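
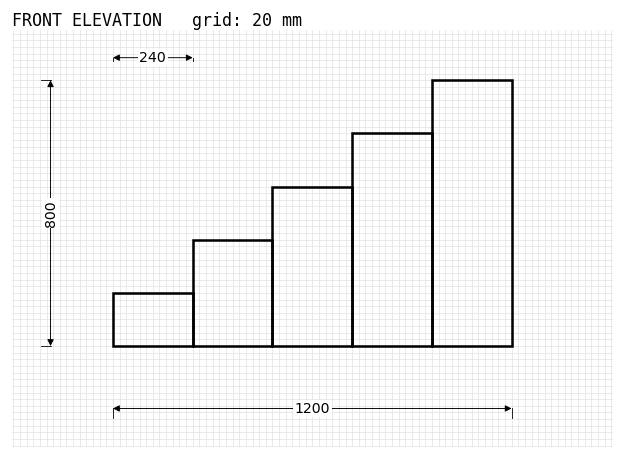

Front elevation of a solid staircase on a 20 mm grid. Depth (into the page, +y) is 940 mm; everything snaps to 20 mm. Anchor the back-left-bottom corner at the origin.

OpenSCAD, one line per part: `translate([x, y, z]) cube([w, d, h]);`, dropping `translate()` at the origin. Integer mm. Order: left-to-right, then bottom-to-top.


cube([240, 940, 160]);
translate([240, 0, 0]) cube([240, 940, 320]);
translate([480, 0, 0]) cube([240, 940, 480]);
translate([720, 0, 0]) cube([240, 940, 640]);
translate([960, 0, 0]) cube([240, 940, 800]);


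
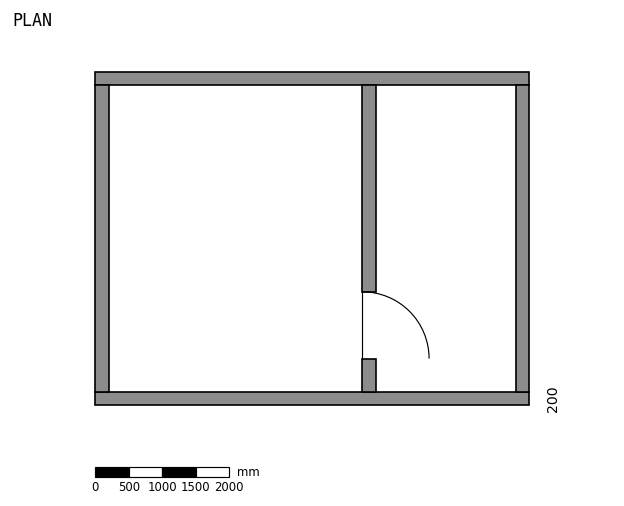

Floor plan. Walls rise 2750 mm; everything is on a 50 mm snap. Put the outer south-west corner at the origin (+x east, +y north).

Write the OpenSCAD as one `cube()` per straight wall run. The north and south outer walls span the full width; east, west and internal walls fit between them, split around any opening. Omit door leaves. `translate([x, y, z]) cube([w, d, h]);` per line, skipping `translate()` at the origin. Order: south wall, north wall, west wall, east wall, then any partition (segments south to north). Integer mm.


cube([6500, 200, 2750]);
translate([0, 4800, 0]) cube([6500, 200, 2750]);
translate([0, 200, 0]) cube([200, 4600, 2750]);
translate([6300, 200, 0]) cube([200, 4600, 2750]);
translate([4000, 200, 0]) cube([200, 500, 2750]);
translate([4000, 1700, 0]) cube([200, 3100, 2750]);


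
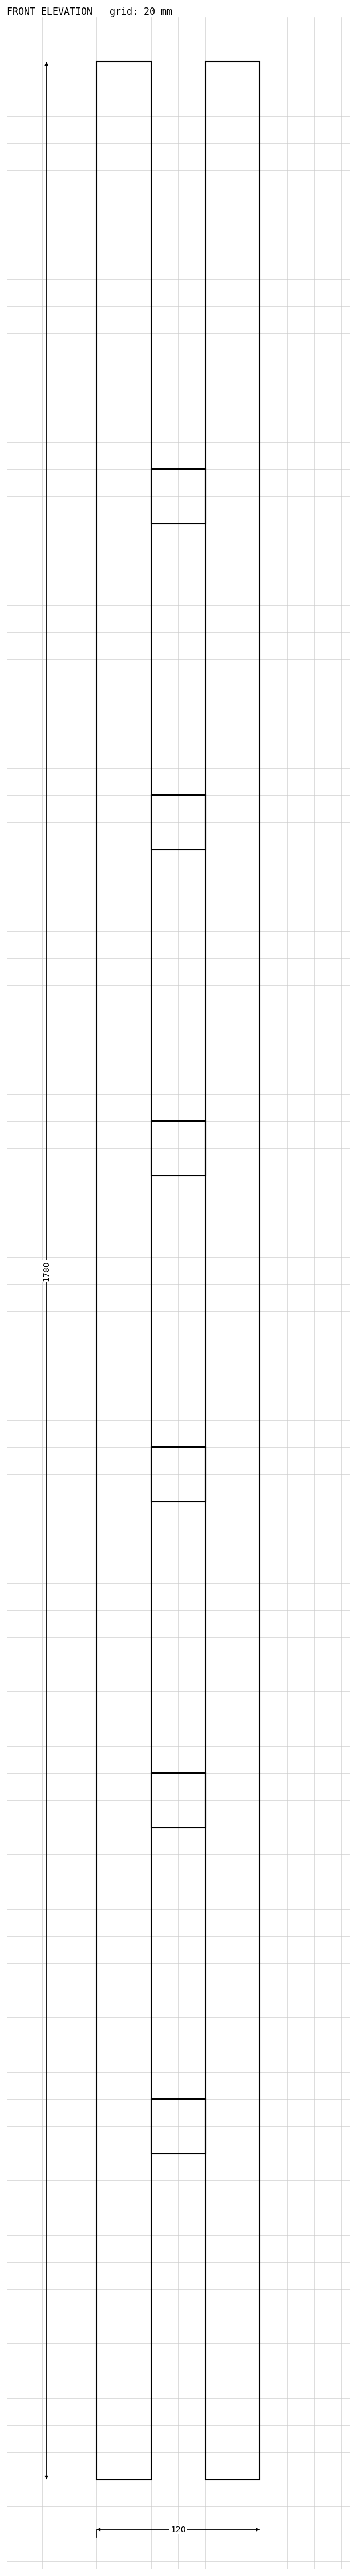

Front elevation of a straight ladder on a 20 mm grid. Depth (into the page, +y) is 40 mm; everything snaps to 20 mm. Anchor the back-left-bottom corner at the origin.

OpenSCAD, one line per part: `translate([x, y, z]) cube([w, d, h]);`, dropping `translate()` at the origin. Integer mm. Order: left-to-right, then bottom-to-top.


cube([40, 40, 1780]);
translate([40, 0, 240]) cube([40, 40, 40]);
translate([40, 0, 480]) cube([40, 40, 40]);
translate([40, 0, 720]) cube([40, 40, 40]);
translate([40, 0, 960]) cube([40, 40, 40]);
translate([40, 0, 1200]) cube([40, 40, 40]);
translate([40, 0, 1440]) cube([40, 40, 40]);
translate([80, 0, 0]) cube([40, 40, 1780]);


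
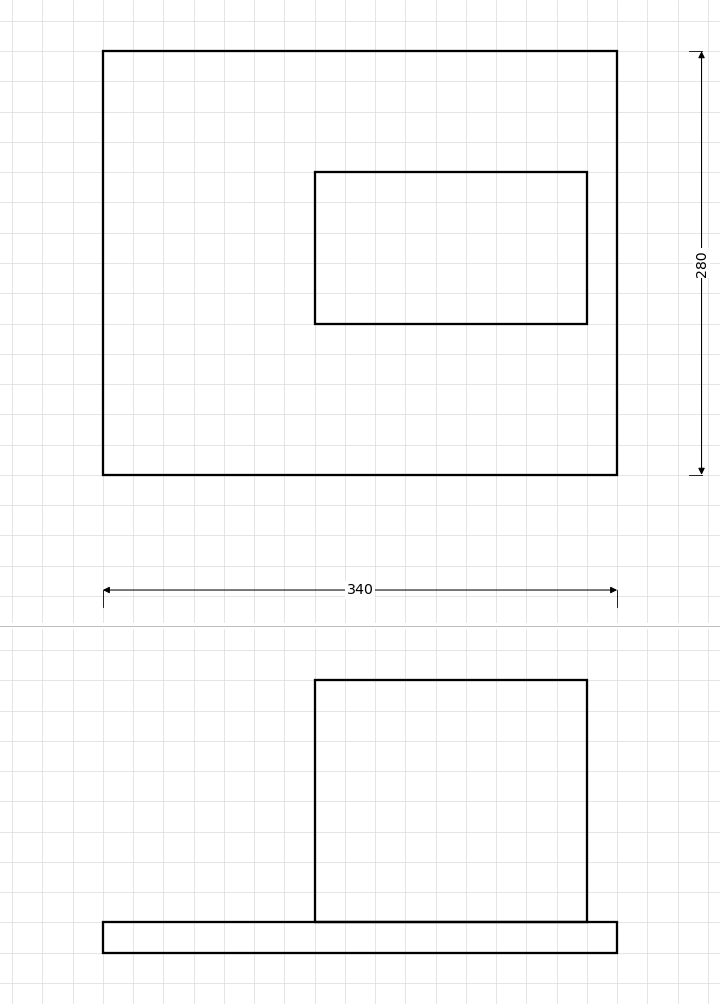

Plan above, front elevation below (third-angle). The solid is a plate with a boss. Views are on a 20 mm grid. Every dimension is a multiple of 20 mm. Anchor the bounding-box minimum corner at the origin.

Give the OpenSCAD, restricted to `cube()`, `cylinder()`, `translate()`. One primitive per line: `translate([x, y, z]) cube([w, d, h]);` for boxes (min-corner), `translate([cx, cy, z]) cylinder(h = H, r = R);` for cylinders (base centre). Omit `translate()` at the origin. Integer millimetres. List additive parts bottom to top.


cube([340, 280, 20]);
translate([140, 100, 20]) cube([180, 100, 160]);


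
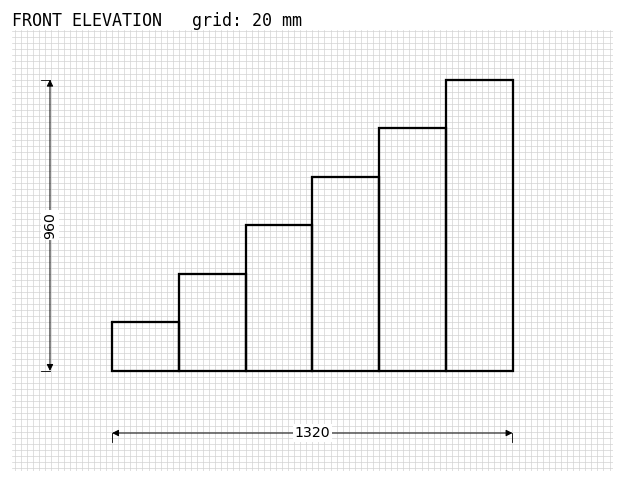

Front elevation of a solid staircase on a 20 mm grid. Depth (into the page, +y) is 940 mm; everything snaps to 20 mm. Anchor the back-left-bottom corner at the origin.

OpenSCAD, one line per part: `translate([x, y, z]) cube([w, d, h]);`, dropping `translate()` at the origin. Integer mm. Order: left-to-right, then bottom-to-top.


cube([220, 940, 160]);
translate([220, 0, 0]) cube([220, 940, 320]);
translate([440, 0, 0]) cube([220, 940, 480]);
translate([660, 0, 0]) cube([220, 940, 640]);
translate([880, 0, 0]) cube([220, 940, 800]);
translate([1100, 0, 0]) cube([220, 940, 960]);


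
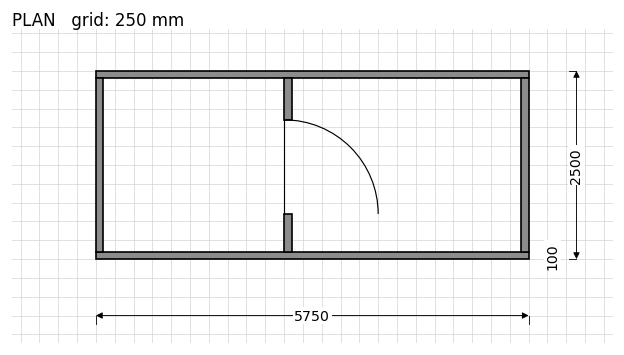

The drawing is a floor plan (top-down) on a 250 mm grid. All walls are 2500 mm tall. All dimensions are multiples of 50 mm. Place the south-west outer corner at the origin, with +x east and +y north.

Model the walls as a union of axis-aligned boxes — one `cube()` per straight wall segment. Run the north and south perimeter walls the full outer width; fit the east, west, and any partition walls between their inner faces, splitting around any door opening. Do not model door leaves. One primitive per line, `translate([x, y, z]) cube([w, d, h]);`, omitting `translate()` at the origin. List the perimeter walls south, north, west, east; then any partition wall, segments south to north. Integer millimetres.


cube([5750, 100, 2500]);
translate([0, 2400, 0]) cube([5750, 100, 2500]);
translate([0, 100, 0]) cube([100, 2300, 2500]);
translate([5650, 100, 0]) cube([100, 2300, 2500]);
translate([2500, 100, 0]) cube([100, 500, 2500]);
translate([2500, 1850, 0]) cube([100, 550, 2500]);


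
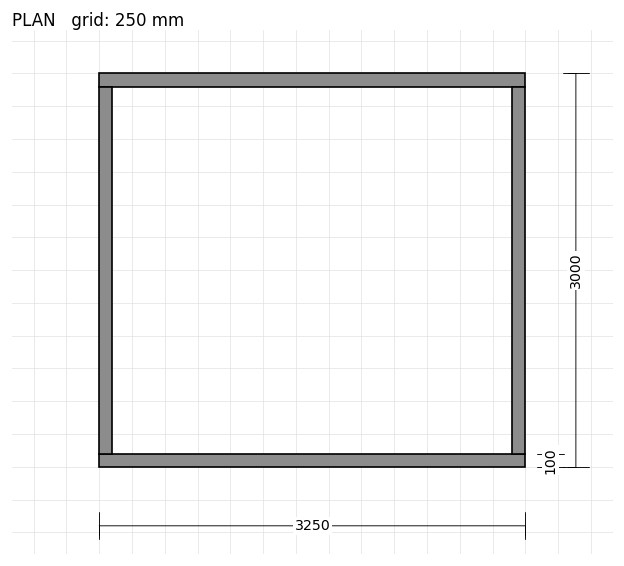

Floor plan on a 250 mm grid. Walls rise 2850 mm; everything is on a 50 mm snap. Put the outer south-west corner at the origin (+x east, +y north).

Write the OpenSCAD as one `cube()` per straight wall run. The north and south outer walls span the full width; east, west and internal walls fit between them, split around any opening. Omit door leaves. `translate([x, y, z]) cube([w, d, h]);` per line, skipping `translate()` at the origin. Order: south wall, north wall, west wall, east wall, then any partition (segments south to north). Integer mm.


cube([3250, 100, 2850]);
translate([0, 2900, 0]) cube([3250, 100, 2850]);
translate([0, 100, 0]) cube([100, 2800, 2850]);
translate([3150, 100, 0]) cube([100, 2800, 2850]);


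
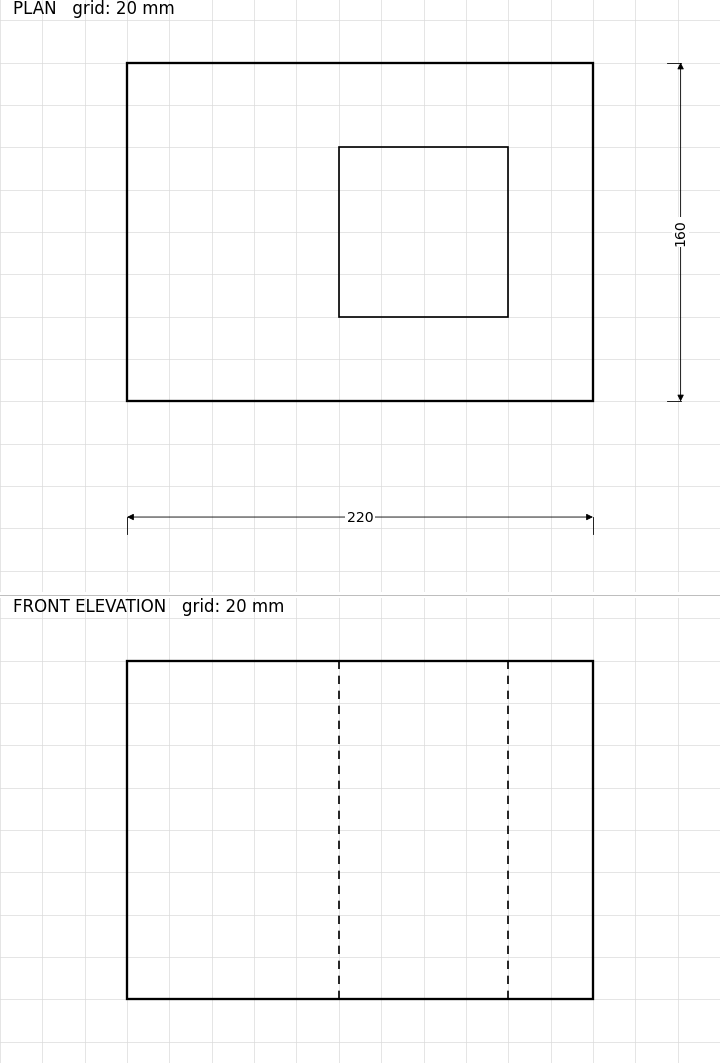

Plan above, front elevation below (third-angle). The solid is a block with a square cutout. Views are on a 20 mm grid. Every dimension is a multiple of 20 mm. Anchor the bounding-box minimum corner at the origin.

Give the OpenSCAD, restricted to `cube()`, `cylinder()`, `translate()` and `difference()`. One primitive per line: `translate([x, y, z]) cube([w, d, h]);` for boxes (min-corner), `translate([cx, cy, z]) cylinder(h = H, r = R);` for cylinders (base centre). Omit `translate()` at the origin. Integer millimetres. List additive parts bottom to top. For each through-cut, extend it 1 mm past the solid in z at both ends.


difference() {
  cube([220, 160, 160]);
  translate([100, 40, -1]) cube([80, 80, 162]);
}


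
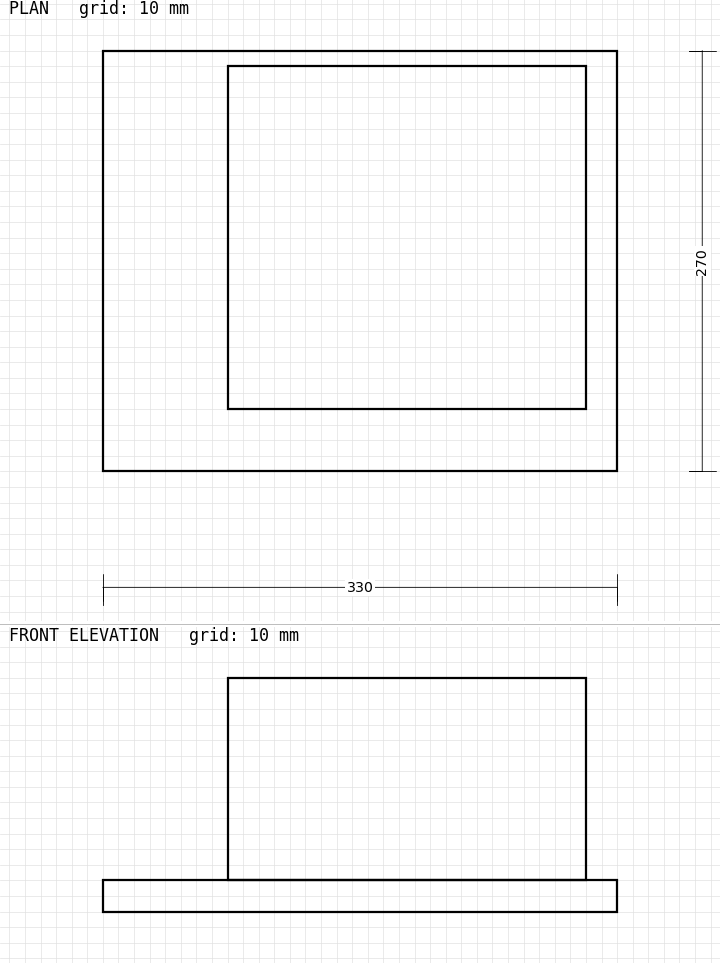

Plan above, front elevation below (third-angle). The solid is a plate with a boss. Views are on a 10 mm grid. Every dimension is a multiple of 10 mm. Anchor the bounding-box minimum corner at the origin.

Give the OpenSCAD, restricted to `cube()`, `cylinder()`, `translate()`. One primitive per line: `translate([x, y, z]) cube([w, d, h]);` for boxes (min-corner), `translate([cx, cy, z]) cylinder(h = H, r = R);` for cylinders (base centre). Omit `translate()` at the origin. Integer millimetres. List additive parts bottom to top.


cube([330, 270, 20]);
translate([80, 40, 20]) cube([230, 220, 130]);


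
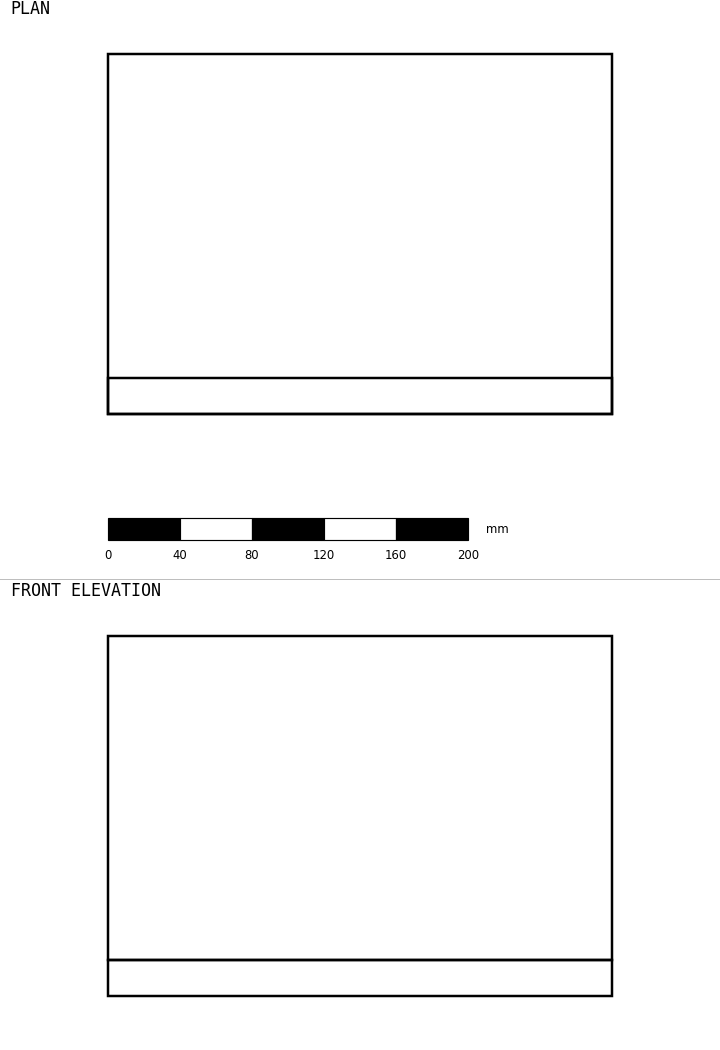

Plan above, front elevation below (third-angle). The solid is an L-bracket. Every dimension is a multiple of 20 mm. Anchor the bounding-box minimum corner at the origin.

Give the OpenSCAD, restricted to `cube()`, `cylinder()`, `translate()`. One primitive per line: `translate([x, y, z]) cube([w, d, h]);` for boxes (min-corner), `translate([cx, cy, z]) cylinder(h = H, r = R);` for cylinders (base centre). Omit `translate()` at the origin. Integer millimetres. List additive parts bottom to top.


cube([280, 200, 20]);
translate([0, 0, 20]) cube([280, 20, 180]);


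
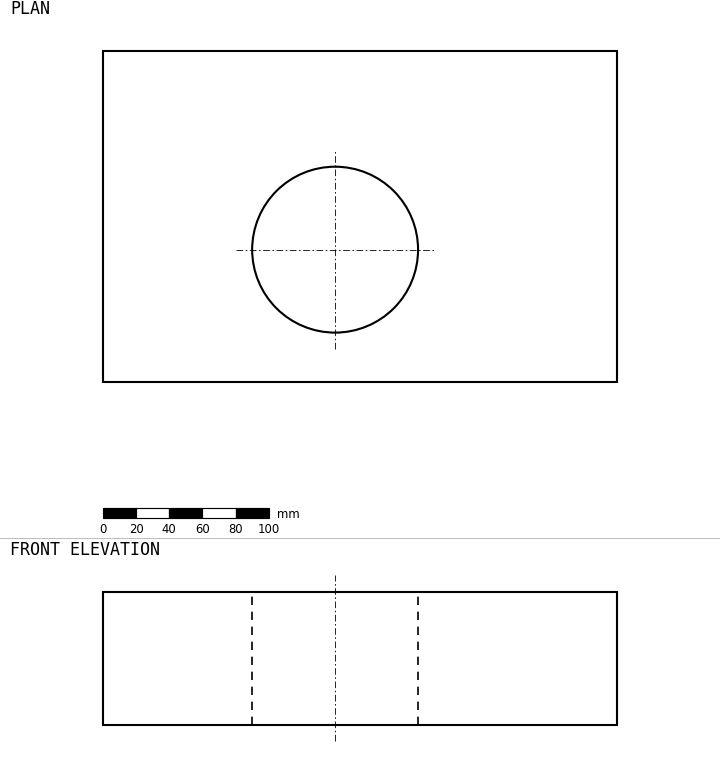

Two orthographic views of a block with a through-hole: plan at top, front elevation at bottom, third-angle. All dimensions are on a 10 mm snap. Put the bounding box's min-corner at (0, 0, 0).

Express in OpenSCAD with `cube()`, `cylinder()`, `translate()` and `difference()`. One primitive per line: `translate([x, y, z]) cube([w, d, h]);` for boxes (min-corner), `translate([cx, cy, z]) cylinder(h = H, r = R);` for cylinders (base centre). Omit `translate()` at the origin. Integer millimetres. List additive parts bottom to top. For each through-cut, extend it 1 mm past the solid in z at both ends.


difference() {
  cube([310, 200, 80]);
  translate([140, 80, -1]) cylinder(h = 82, r = 50);
}


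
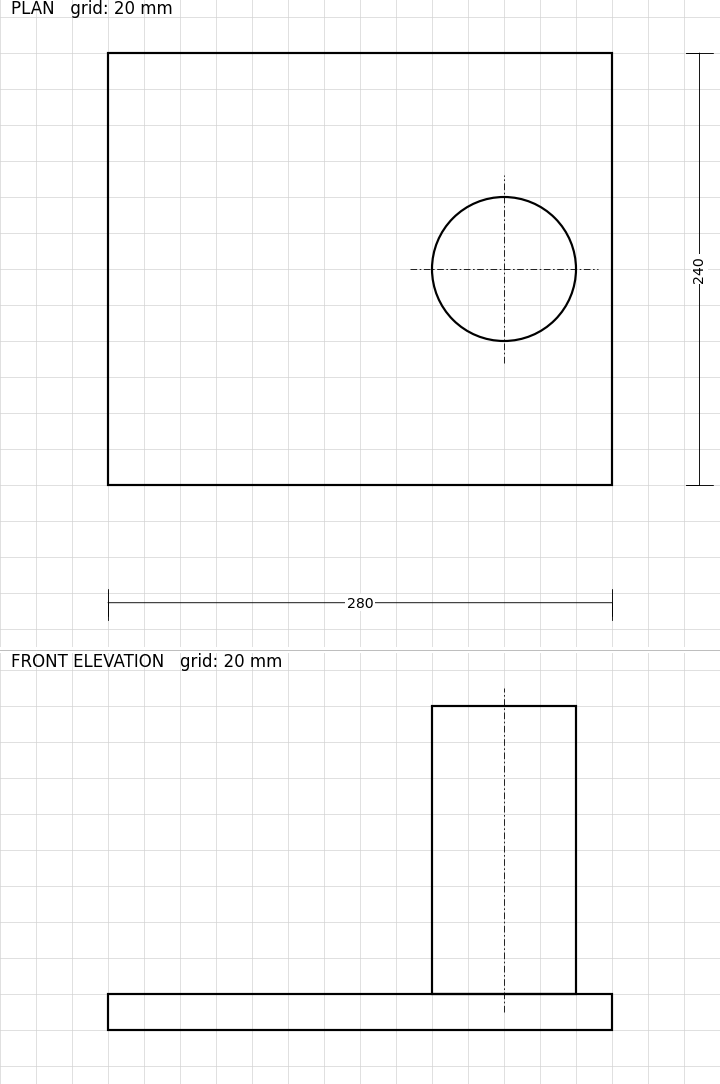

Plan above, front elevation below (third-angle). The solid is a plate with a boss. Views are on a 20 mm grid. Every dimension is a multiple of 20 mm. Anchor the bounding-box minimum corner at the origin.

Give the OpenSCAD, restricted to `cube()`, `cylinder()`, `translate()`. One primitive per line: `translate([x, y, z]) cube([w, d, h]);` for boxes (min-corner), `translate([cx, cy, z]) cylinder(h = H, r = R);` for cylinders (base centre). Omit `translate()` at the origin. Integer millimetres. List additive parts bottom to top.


cube([280, 240, 20]);
translate([220, 120, 20]) cylinder(h = 160, r = 40);


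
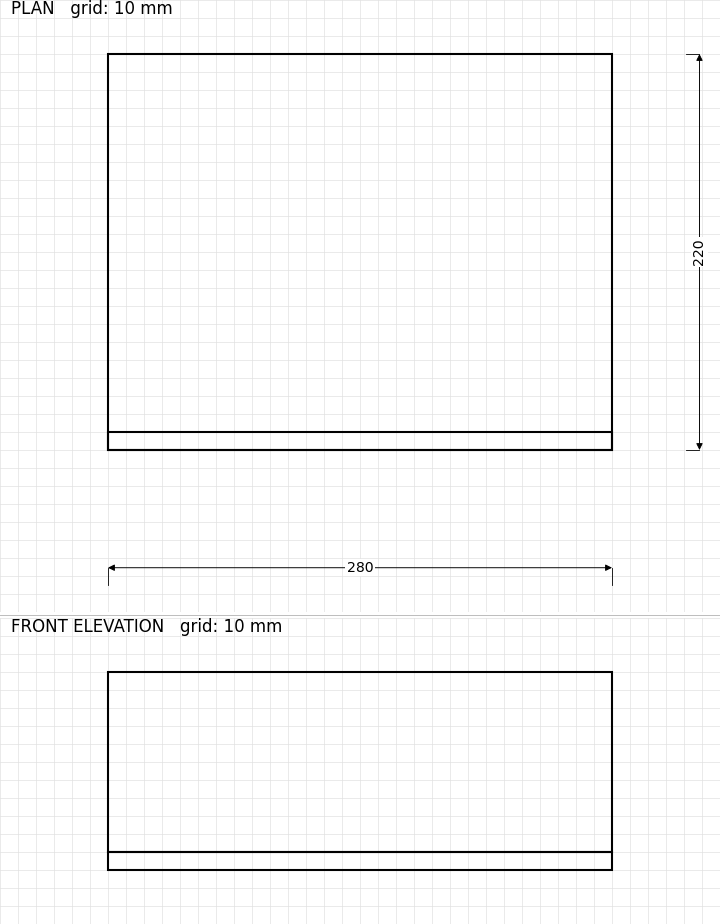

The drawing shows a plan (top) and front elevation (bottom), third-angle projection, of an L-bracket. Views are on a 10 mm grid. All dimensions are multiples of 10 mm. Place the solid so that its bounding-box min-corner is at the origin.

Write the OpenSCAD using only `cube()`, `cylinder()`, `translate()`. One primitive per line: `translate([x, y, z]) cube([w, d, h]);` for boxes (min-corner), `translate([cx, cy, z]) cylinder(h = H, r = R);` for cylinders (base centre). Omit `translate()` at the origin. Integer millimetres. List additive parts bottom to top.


cube([280, 220, 10]);
translate([0, 0, 10]) cube([280, 10, 100]);


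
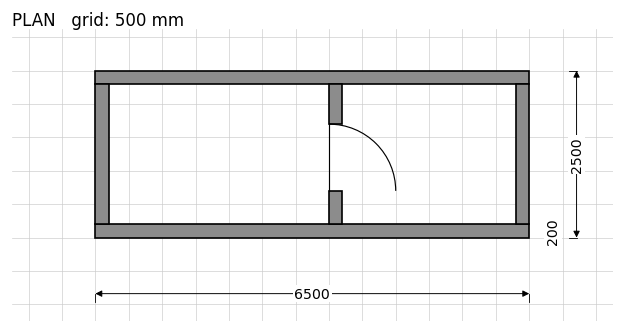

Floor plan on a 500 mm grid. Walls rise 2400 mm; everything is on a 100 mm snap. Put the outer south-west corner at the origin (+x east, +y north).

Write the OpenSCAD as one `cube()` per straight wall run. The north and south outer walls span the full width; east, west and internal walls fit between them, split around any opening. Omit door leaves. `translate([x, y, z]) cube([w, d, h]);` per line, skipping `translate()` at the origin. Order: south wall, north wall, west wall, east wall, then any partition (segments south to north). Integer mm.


cube([6500, 200, 2400]);
translate([0, 2300, 0]) cube([6500, 200, 2400]);
translate([0, 200, 0]) cube([200, 2100, 2400]);
translate([6300, 200, 0]) cube([200, 2100, 2400]);
translate([3500, 200, 0]) cube([200, 500, 2400]);
translate([3500, 1700, 0]) cube([200, 600, 2400]);


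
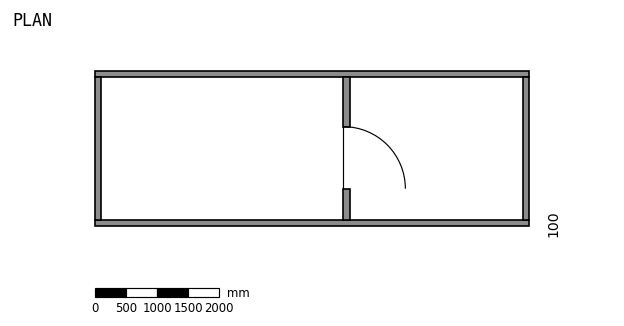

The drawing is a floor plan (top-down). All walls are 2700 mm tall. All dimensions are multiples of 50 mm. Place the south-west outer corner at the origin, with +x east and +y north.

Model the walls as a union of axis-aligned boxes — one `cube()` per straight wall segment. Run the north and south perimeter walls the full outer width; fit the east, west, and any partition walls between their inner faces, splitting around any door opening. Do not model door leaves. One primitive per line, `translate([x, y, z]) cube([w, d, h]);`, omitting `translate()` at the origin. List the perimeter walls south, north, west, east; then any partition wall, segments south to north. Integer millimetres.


cube([7000, 100, 2700]);
translate([0, 2400, 0]) cube([7000, 100, 2700]);
translate([0, 100, 0]) cube([100, 2300, 2700]);
translate([6900, 100, 0]) cube([100, 2300, 2700]);
translate([4000, 100, 0]) cube([100, 500, 2700]);
translate([4000, 1600, 0]) cube([100, 800, 2700]);


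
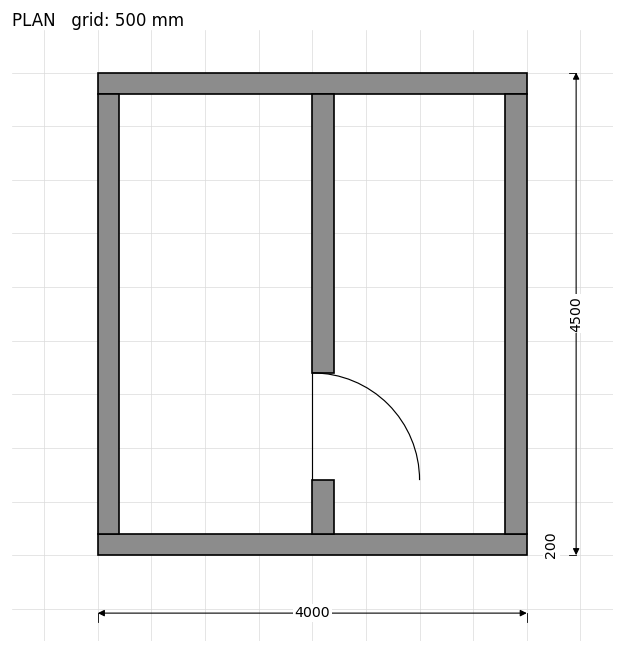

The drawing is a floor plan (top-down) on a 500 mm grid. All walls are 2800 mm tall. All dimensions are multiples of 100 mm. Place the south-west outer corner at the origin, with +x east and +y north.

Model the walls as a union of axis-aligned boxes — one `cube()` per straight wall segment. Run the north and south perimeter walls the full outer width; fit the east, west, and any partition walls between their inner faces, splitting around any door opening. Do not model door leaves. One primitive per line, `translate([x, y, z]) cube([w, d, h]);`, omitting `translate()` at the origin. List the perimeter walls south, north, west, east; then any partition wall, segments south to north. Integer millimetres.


cube([4000, 200, 2800]);
translate([0, 4300, 0]) cube([4000, 200, 2800]);
translate([0, 200, 0]) cube([200, 4100, 2800]);
translate([3800, 200, 0]) cube([200, 4100, 2800]);
translate([2000, 200, 0]) cube([200, 500, 2800]);
translate([2000, 1700, 0]) cube([200, 2600, 2800]);


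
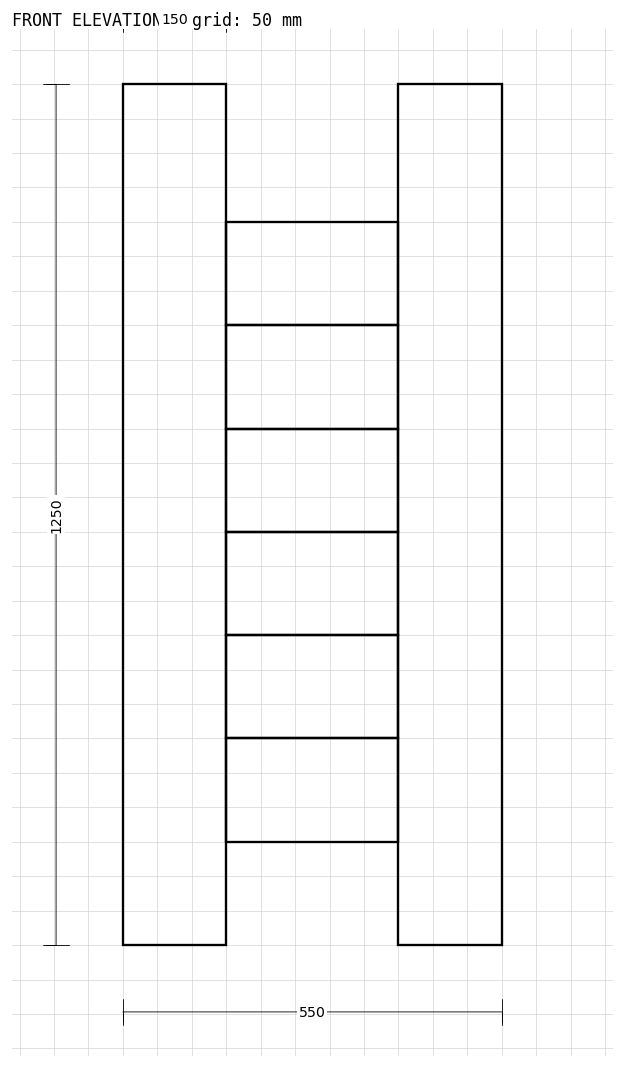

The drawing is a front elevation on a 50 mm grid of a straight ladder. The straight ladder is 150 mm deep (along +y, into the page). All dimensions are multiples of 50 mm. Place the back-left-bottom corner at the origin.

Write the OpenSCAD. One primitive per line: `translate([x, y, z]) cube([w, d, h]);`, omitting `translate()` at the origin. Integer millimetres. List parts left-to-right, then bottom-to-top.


cube([150, 150, 1250]);
translate([150, 0, 150]) cube([250, 150, 150]);
translate([150, 0, 300]) cube([250, 150, 150]);
translate([150, 0, 450]) cube([250, 150, 150]);
translate([150, 0, 600]) cube([250, 150, 150]);
translate([150, 0, 750]) cube([250, 150, 150]);
translate([150, 0, 900]) cube([250, 150, 150]);
translate([400, 0, 0]) cube([150, 150, 1250]);


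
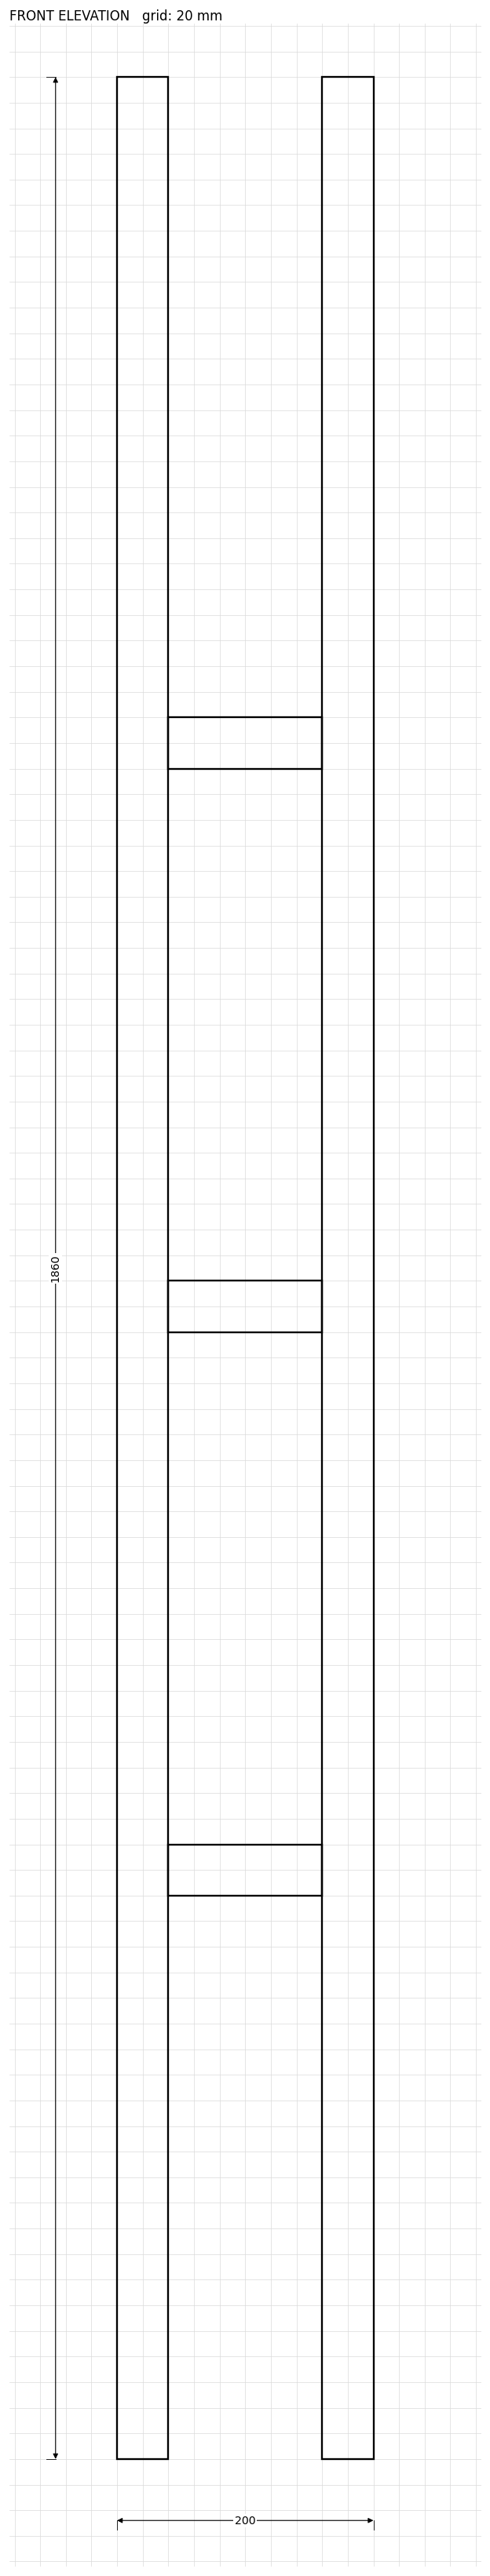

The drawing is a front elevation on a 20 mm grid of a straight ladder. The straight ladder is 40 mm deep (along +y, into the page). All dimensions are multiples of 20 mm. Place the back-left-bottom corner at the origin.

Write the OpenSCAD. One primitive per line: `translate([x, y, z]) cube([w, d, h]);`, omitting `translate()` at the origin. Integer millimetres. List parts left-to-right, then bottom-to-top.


cube([40, 40, 1860]);
translate([40, 0, 440]) cube([120, 40, 40]);
translate([40, 0, 880]) cube([120, 40, 40]);
translate([40, 0, 1320]) cube([120, 40, 40]);
translate([160, 0, 0]) cube([40, 40, 1860]);


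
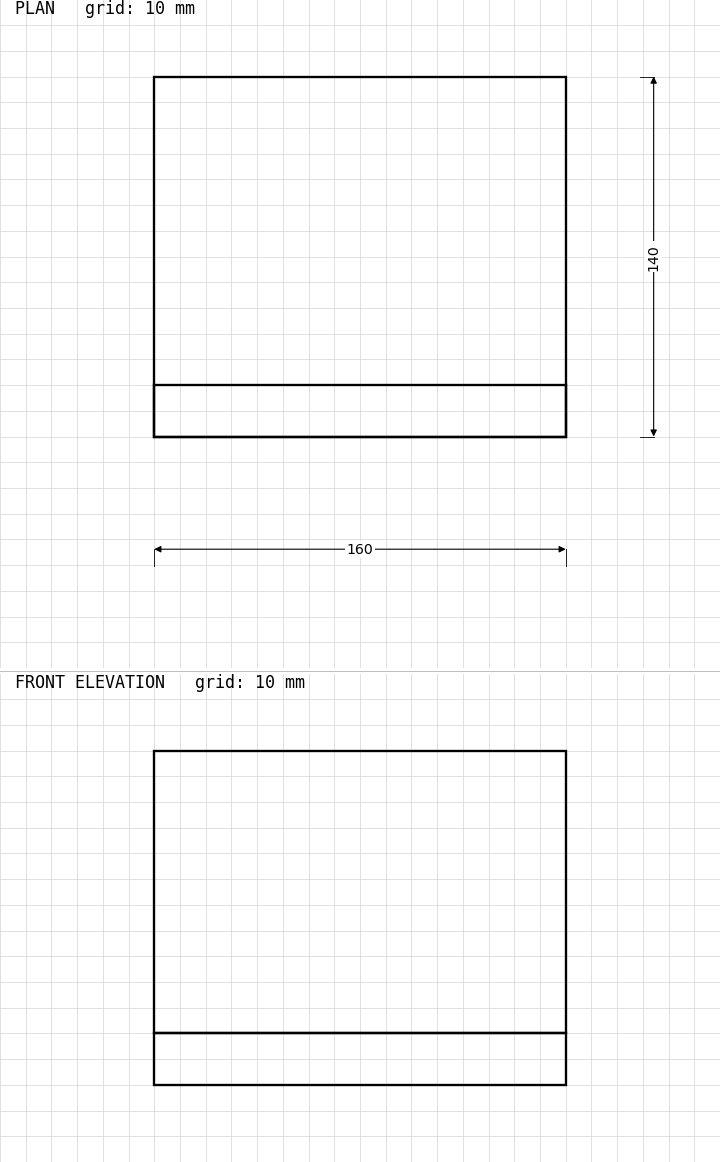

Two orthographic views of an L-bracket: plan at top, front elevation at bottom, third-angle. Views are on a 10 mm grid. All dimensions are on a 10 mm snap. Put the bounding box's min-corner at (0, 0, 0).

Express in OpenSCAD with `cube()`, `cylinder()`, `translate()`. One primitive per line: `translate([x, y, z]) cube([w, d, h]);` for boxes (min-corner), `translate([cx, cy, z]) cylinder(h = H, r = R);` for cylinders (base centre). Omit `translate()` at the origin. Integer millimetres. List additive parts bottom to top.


cube([160, 140, 20]);
translate([0, 0, 20]) cube([160, 20, 110]);


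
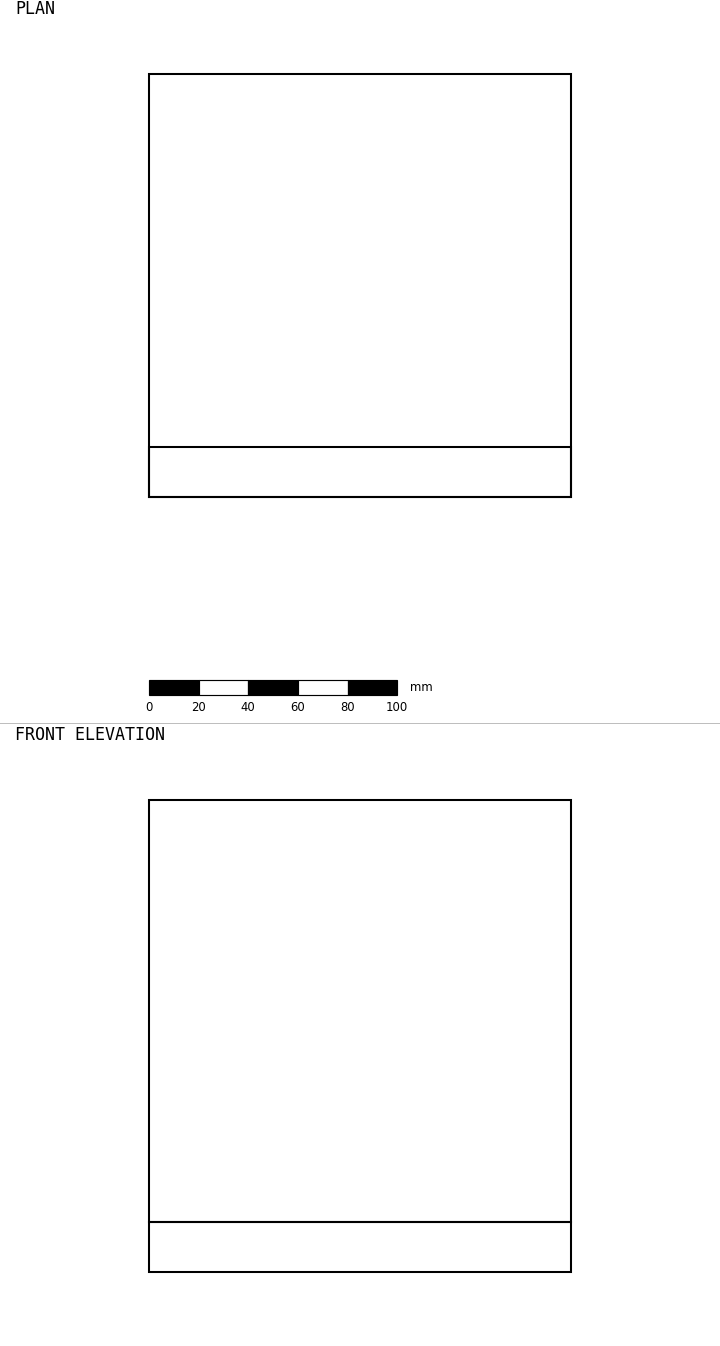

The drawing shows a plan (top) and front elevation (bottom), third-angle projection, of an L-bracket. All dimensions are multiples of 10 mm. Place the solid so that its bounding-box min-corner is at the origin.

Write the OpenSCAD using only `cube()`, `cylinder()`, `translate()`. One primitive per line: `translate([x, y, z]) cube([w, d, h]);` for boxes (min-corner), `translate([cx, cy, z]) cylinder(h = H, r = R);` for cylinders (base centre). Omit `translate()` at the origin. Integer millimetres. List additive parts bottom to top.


cube([170, 170, 20]);
translate([0, 0, 20]) cube([170, 20, 170]);


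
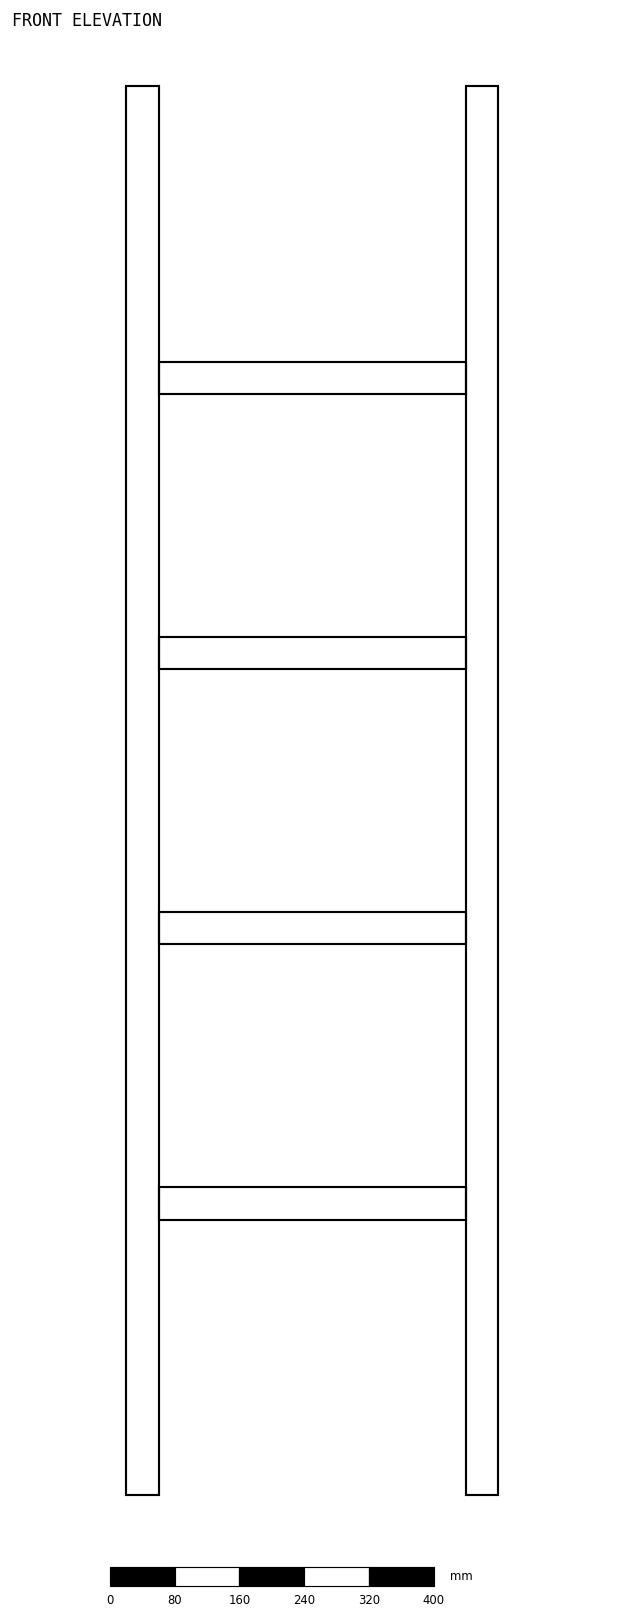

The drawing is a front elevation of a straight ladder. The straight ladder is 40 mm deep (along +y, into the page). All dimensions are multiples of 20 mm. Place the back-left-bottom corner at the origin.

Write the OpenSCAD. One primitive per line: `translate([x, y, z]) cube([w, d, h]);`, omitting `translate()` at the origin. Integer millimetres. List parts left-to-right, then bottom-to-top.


cube([40, 40, 1740]);
translate([40, 0, 340]) cube([380, 40, 40]);
translate([40, 0, 680]) cube([380, 40, 40]);
translate([40, 0, 1020]) cube([380, 40, 40]);
translate([40, 0, 1360]) cube([380, 40, 40]);
translate([420, 0, 0]) cube([40, 40, 1740]);


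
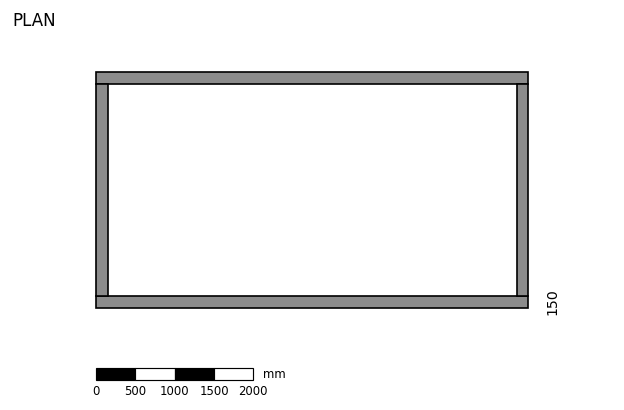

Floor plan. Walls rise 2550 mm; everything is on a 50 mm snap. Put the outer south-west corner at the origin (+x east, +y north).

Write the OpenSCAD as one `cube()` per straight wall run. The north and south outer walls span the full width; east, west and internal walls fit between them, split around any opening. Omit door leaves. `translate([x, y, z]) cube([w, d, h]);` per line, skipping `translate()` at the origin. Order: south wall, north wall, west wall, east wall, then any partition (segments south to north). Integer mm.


cube([5500, 150, 2550]);
translate([0, 2850, 0]) cube([5500, 150, 2550]);
translate([0, 150, 0]) cube([150, 2700, 2550]);
translate([5350, 150, 0]) cube([150, 2700, 2550]);


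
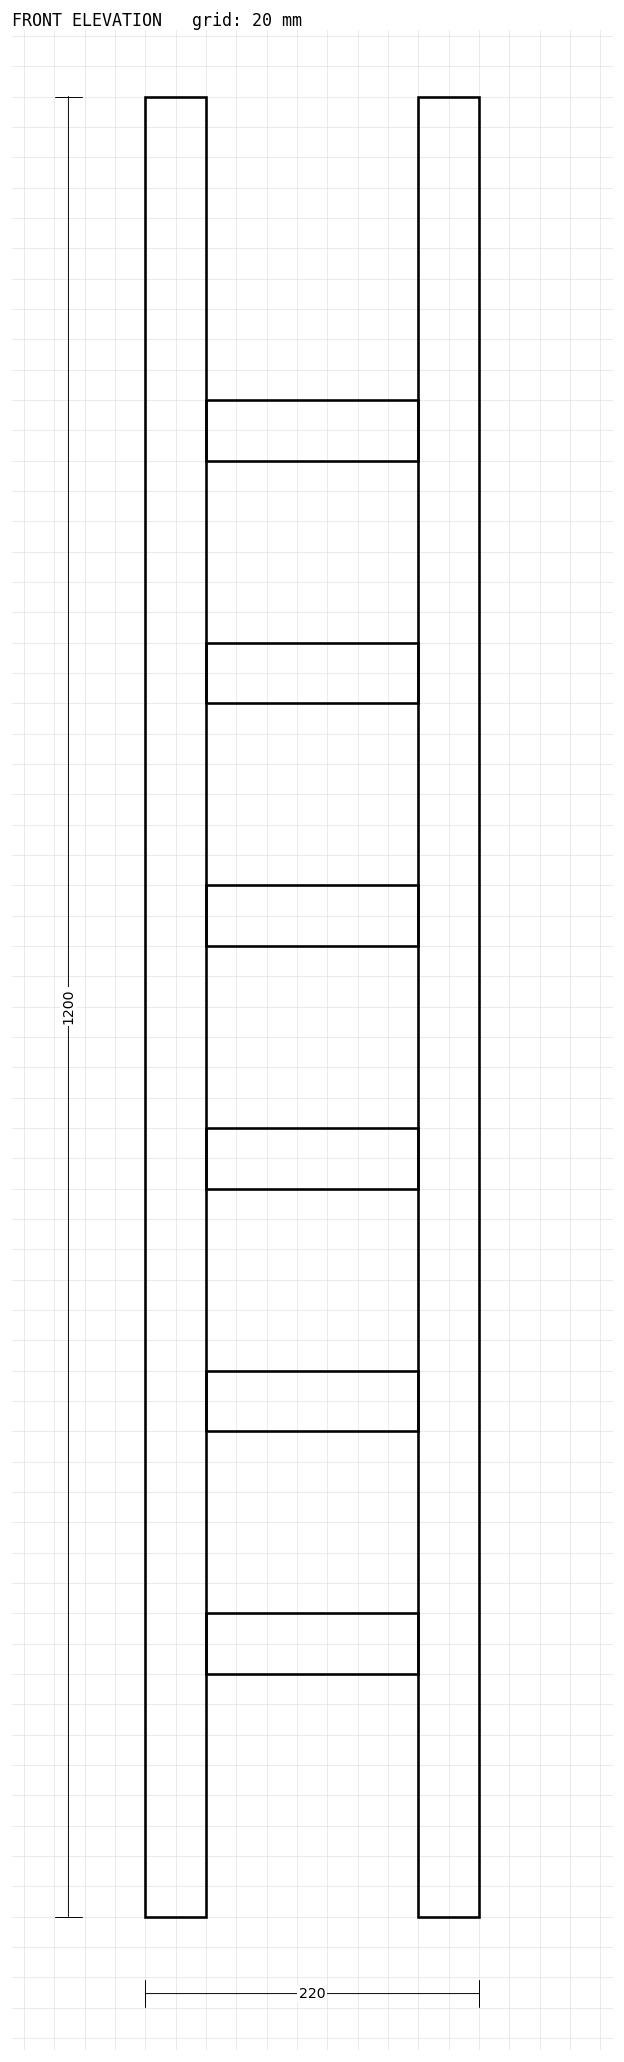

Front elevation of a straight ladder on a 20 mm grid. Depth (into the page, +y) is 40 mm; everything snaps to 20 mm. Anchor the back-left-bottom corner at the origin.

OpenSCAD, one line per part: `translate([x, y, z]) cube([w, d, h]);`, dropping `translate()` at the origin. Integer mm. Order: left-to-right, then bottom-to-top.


cube([40, 40, 1200]);
translate([40, 0, 160]) cube([140, 40, 40]);
translate([40, 0, 320]) cube([140, 40, 40]);
translate([40, 0, 480]) cube([140, 40, 40]);
translate([40, 0, 640]) cube([140, 40, 40]);
translate([40, 0, 800]) cube([140, 40, 40]);
translate([40, 0, 960]) cube([140, 40, 40]);
translate([180, 0, 0]) cube([40, 40, 1200]);


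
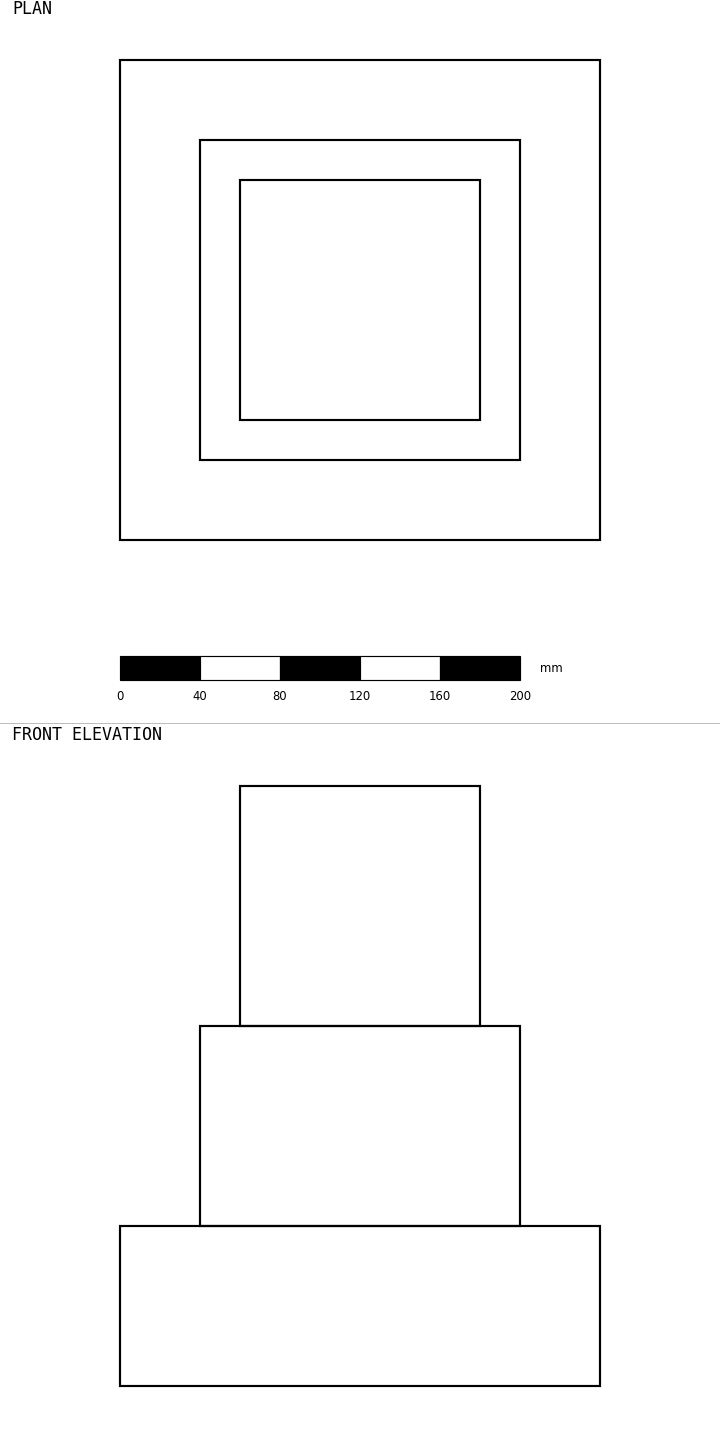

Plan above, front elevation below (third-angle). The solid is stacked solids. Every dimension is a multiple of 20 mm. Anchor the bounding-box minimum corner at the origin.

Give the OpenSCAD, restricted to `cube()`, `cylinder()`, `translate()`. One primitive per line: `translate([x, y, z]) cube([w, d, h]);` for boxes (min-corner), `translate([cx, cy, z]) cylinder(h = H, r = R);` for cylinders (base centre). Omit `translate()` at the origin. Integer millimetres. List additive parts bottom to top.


cube([240, 240, 80]);
translate([40, 40, 80]) cube([160, 160, 100]);
translate([60, 60, 180]) cube([120, 120, 120]);


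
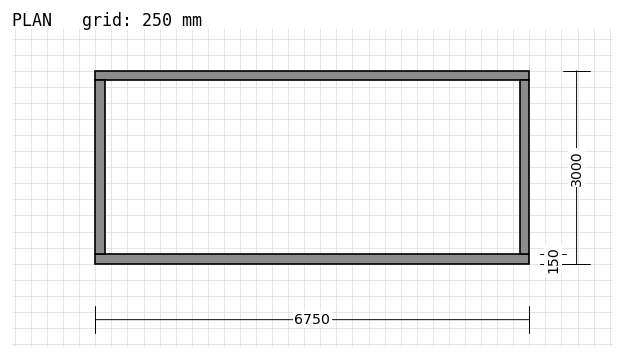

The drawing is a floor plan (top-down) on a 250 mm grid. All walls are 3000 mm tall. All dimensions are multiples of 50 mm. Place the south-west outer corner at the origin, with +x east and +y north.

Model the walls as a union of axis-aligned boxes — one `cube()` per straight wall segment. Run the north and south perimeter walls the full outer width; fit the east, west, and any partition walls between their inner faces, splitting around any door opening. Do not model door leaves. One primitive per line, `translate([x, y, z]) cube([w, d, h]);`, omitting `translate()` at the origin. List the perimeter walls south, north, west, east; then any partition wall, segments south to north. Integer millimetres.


cube([6750, 150, 3000]);
translate([0, 2850, 0]) cube([6750, 150, 3000]);
translate([0, 150, 0]) cube([150, 2700, 3000]);
translate([6600, 150, 0]) cube([150, 2700, 3000]);


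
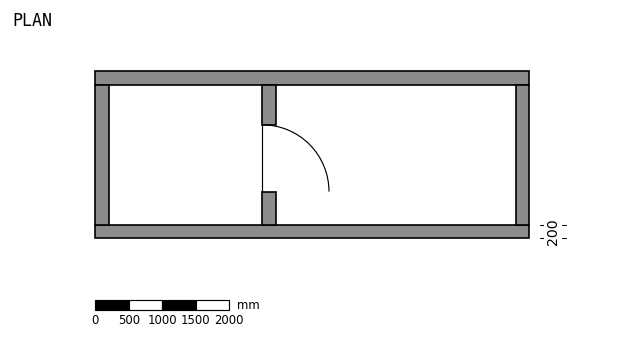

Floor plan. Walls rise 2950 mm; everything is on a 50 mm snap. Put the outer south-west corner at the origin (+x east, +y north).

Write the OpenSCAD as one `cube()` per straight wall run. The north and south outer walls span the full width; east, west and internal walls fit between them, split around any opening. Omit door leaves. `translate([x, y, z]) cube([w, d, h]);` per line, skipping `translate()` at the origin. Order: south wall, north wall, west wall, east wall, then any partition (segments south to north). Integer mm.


cube([6500, 200, 2950]);
translate([0, 2300, 0]) cube([6500, 200, 2950]);
translate([0, 200, 0]) cube([200, 2100, 2950]);
translate([6300, 200, 0]) cube([200, 2100, 2950]);
translate([2500, 200, 0]) cube([200, 500, 2950]);
translate([2500, 1700, 0]) cube([200, 600, 2950]);


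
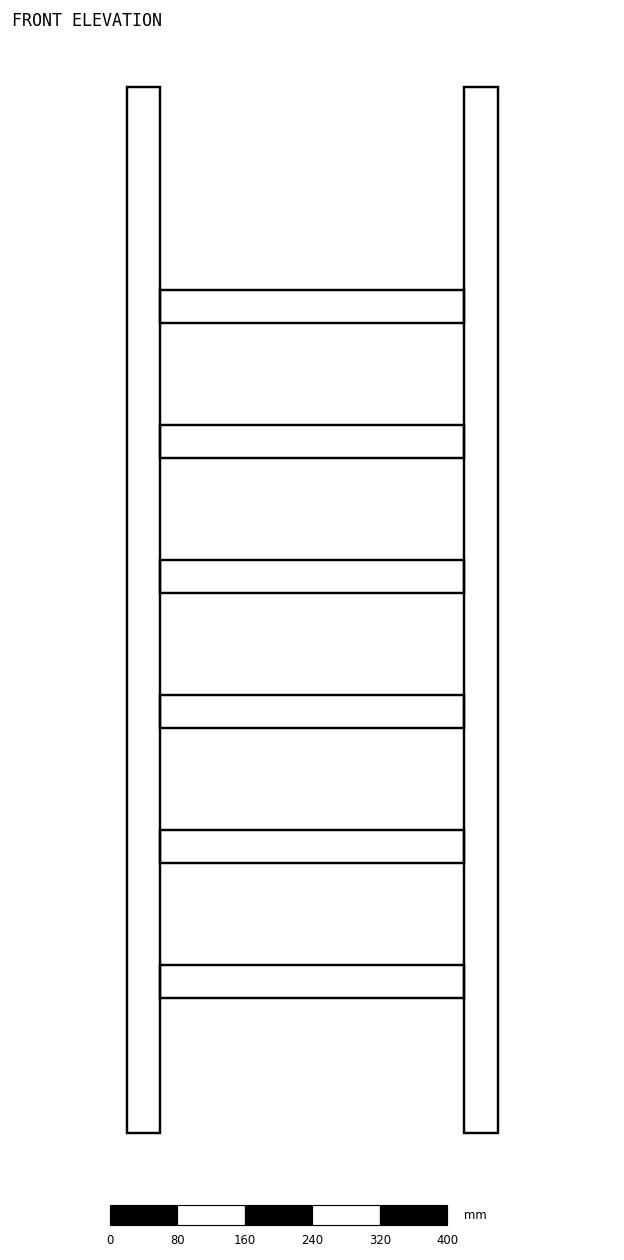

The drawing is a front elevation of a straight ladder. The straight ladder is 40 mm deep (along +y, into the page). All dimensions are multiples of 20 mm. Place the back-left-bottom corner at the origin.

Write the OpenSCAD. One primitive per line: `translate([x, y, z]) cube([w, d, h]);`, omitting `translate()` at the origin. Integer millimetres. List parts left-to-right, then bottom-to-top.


cube([40, 40, 1240]);
translate([40, 0, 160]) cube([360, 40, 40]);
translate([40, 0, 320]) cube([360, 40, 40]);
translate([40, 0, 480]) cube([360, 40, 40]);
translate([40, 0, 640]) cube([360, 40, 40]);
translate([40, 0, 800]) cube([360, 40, 40]);
translate([40, 0, 960]) cube([360, 40, 40]);
translate([400, 0, 0]) cube([40, 40, 1240]);


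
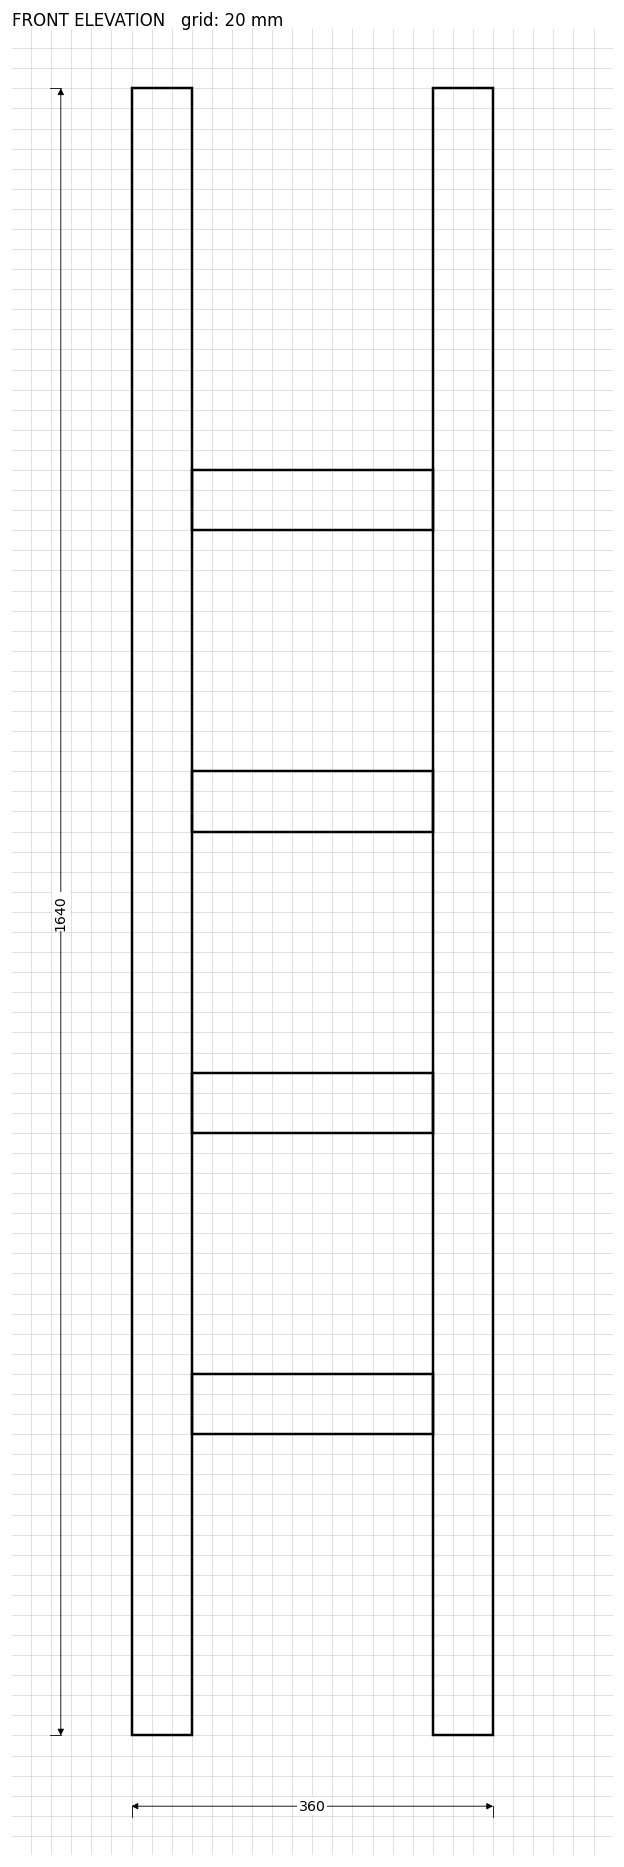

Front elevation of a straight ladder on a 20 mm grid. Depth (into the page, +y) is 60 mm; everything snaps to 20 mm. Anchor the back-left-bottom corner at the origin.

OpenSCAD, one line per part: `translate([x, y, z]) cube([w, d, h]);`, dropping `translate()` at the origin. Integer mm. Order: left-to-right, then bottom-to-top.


cube([60, 60, 1640]);
translate([60, 0, 300]) cube([240, 60, 60]);
translate([60, 0, 600]) cube([240, 60, 60]);
translate([60, 0, 900]) cube([240, 60, 60]);
translate([60, 0, 1200]) cube([240, 60, 60]);
translate([300, 0, 0]) cube([60, 60, 1640]);


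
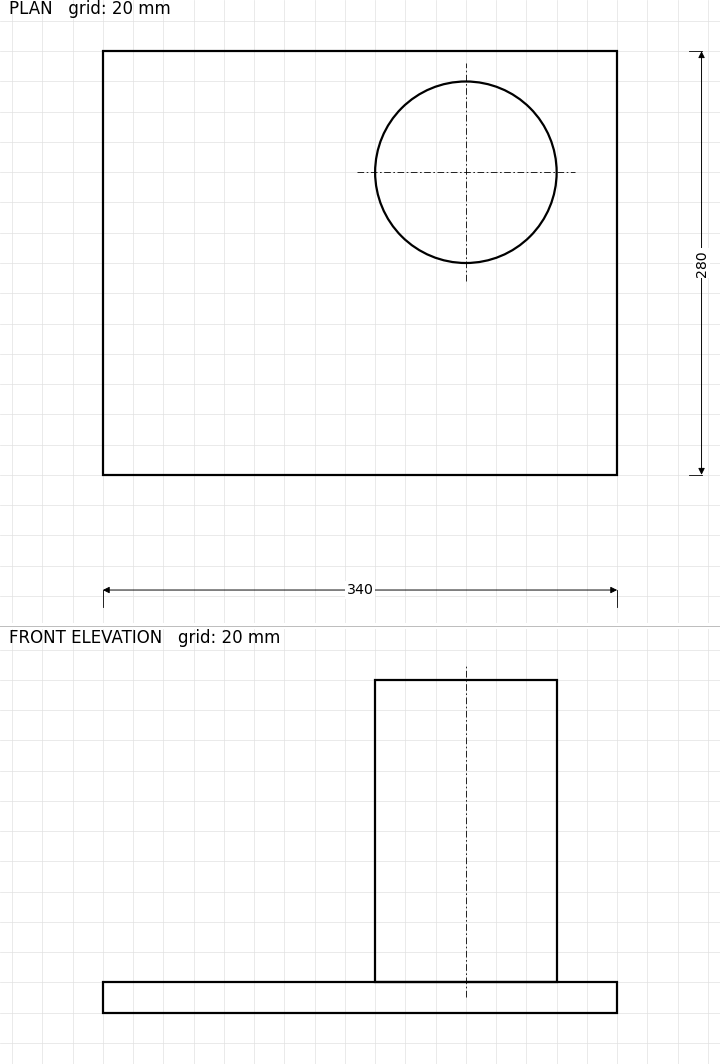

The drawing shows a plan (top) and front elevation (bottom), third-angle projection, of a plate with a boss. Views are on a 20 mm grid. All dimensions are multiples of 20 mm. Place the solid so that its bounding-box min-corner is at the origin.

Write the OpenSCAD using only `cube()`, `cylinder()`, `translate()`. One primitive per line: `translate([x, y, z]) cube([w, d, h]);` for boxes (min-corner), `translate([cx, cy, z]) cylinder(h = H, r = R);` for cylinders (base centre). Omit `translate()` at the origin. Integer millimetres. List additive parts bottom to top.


cube([340, 280, 20]);
translate([240, 200, 20]) cylinder(h = 200, r = 60);


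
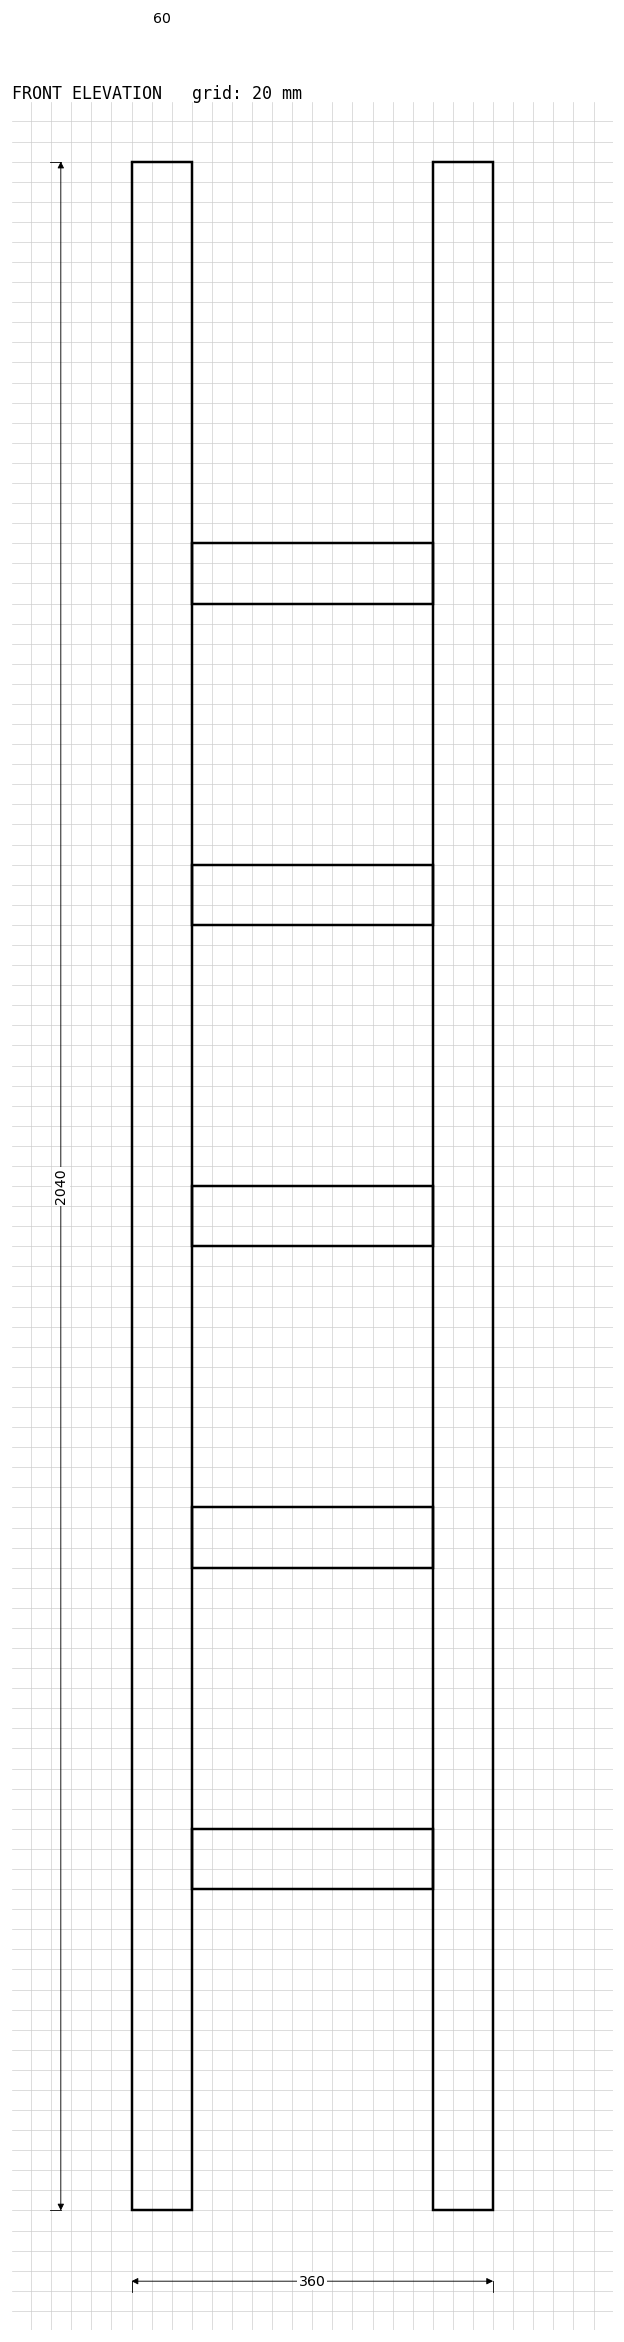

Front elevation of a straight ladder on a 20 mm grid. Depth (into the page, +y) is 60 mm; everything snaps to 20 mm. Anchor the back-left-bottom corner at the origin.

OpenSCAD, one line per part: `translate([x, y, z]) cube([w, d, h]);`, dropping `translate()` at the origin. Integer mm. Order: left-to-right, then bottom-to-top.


cube([60, 60, 2040]);
translate([60, 0, 320]) cube([240, 60, 60]);
translate([60, 0, 640]) cube([240, 60, 60]);
translate([60, 0, 960]) cube([240, 60, 60]);
translate([60, 0, 1280]) cube([240, 60, 60]);
translate([60, 0, 1600]) cube([240, 60, 60]);
translate([300, 0, 0]) cube([60, 60, 2040]);


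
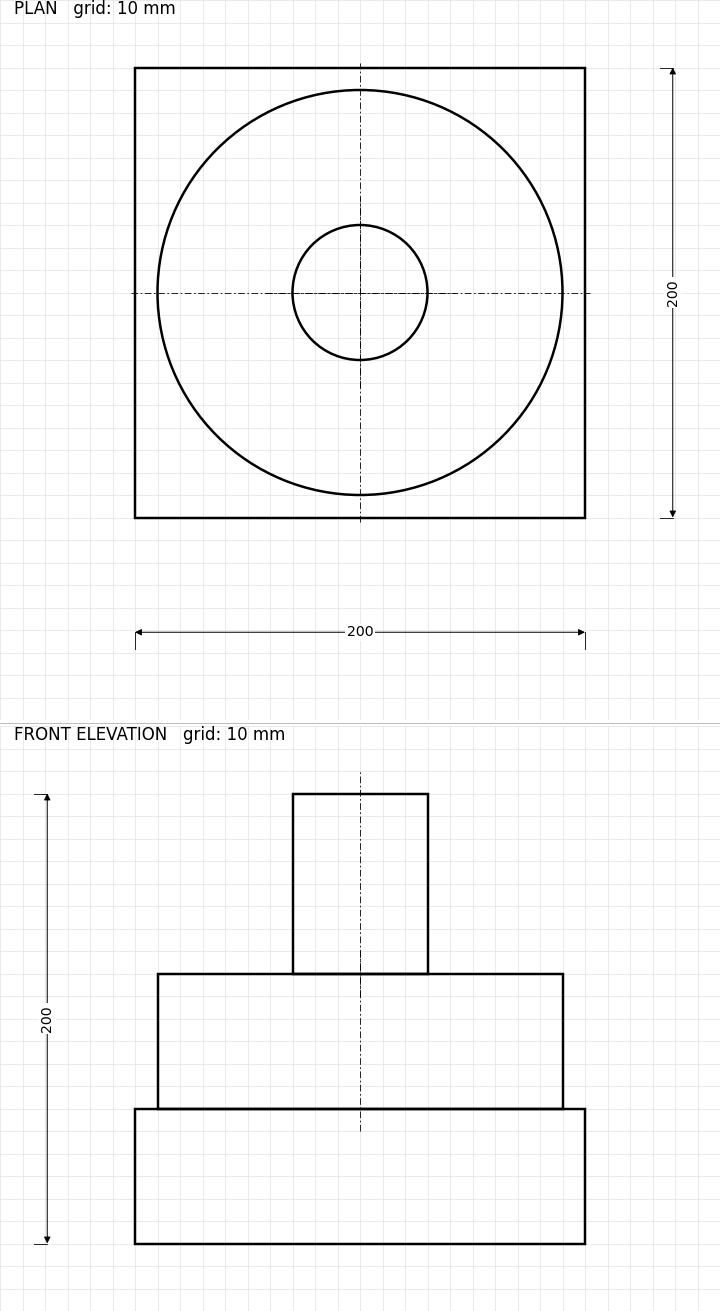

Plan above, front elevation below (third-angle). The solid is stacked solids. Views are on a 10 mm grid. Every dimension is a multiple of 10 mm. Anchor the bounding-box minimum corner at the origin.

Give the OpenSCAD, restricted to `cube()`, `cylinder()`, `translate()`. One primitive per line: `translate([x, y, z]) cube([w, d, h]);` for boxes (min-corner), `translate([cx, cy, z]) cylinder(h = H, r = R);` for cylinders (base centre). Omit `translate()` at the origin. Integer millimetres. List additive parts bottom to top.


cube([200, 200, 60]);
translate([100, 100, 60]) cylinder(h = 60, r = 90);
translate([100, 100, 120]) cylinder(h = 80, r = 30);


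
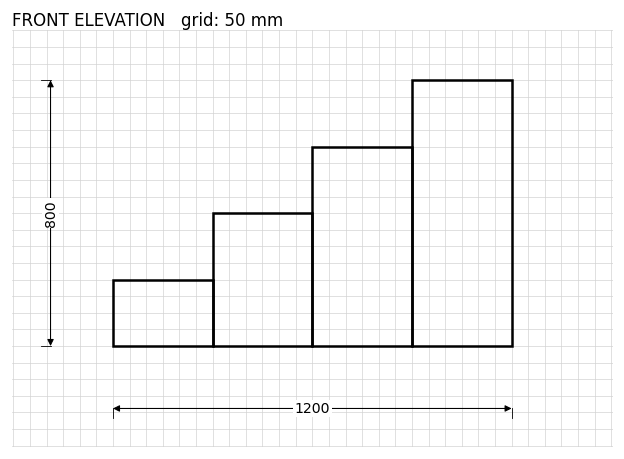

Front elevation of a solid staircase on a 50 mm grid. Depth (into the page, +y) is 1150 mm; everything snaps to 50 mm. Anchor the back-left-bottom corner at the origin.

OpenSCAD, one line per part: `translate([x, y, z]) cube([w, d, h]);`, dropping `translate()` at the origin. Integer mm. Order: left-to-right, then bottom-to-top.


cube([300, 1150, 200]);
translate([300, 0, 0]) cube([300, 1150, 400]);
translate([600, 0, 0]) cube([300, 1150, 600]);
translate([900, 0, 0]) cube([300, 1150, 800]);


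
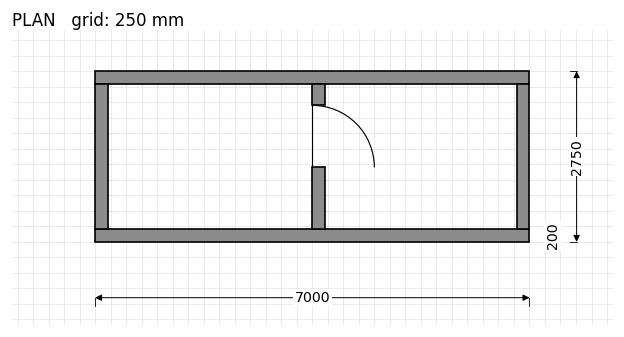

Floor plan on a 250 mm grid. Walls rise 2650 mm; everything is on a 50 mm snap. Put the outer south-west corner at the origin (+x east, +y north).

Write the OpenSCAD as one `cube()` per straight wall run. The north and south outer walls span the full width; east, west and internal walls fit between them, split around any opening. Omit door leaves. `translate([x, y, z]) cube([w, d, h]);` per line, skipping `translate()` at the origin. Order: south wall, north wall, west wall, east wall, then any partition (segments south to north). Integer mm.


cube([7000, 200, 2650]);
translate([0, 2550, 0]) cube([7000, 200, 2650]);
translate([0, 200, 0]) cube([200, 2350, 2650]);
translate([6800, 200, 0]) cube([200, 2350, 2650]);
translate([3500, 200, 0]) cube([200, 1000, 2650]);
translate([3500, 2200, 0]) cube([200, 350, 2650]);


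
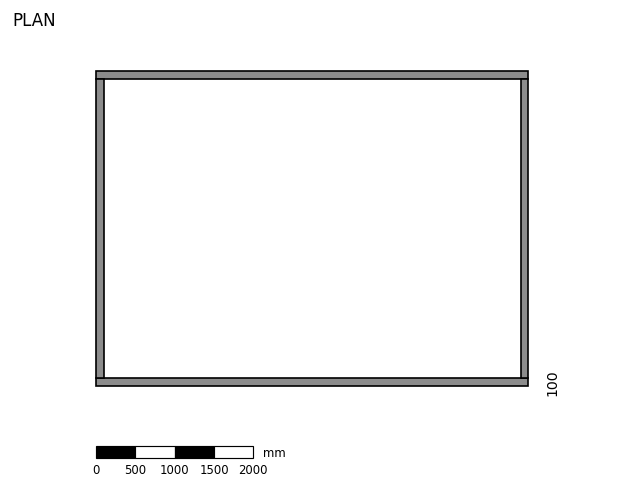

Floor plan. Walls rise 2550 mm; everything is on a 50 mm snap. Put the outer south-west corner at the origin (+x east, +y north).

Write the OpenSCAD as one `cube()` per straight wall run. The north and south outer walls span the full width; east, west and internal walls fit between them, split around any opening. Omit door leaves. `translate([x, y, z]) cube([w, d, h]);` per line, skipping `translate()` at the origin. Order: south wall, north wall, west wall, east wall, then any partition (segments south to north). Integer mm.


cube([5500, 100, 2550]);
translate([0, 3900, 0]) cube([5500, 100, 2550]);
translate([0, 100, 0]) cube([100, 3800, 2550]);
translate([5400, 100, 0]) cube([100, 3800, 2550]);


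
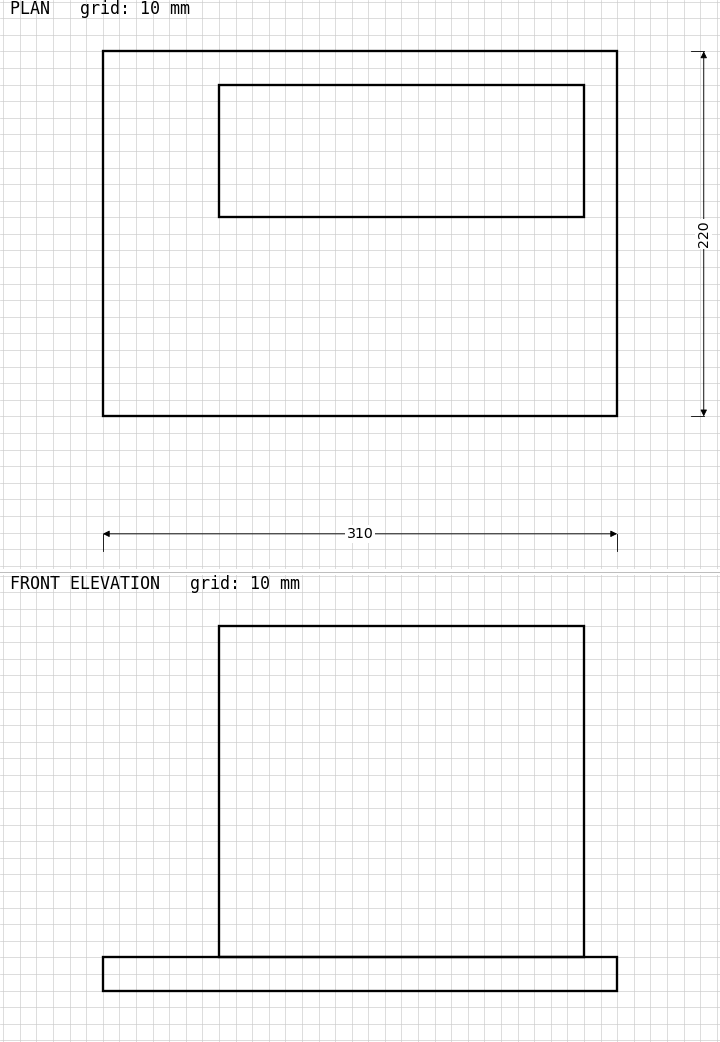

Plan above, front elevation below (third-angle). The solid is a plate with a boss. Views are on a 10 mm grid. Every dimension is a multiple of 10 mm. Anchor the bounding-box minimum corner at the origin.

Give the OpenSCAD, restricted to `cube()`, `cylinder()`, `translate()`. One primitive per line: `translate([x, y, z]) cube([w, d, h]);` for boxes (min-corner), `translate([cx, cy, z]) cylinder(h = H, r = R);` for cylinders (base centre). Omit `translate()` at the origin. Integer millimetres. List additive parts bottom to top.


cube([310, 220, 20]);
translate([70, 120, 20]) cube([220, 80, 200]);
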